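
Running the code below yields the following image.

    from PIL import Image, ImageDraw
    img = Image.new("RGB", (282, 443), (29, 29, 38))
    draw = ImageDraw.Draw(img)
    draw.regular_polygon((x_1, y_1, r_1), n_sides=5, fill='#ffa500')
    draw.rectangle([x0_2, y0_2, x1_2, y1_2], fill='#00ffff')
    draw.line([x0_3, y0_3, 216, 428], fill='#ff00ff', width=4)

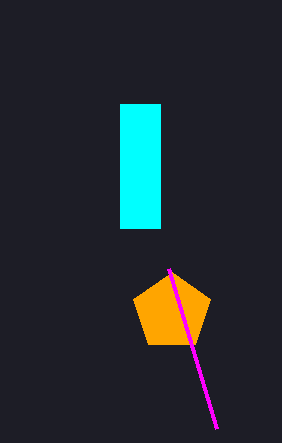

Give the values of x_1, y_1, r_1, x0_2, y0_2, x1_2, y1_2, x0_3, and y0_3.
x_1 = 172, y_1 = 312, r_1 = 40, x0_2 = 120, y0_2 = 104, x1_2 = 160, y1_2 = 228, x0_3 = 168, y0_3 = 268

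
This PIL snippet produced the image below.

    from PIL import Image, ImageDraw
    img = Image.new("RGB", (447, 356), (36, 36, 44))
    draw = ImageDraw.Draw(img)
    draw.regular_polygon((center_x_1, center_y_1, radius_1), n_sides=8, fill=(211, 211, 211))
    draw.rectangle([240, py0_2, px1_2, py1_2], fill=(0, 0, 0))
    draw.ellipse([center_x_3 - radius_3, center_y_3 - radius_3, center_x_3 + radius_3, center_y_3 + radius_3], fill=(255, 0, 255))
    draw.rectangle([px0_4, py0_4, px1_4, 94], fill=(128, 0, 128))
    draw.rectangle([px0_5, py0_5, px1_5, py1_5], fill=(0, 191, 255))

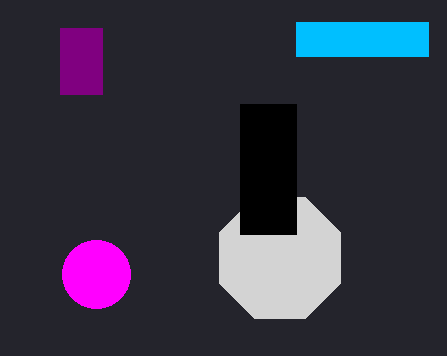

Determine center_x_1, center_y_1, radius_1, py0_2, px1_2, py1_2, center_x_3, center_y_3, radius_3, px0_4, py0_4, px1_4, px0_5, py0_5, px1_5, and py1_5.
center_x_1 = 280, center_y_1 = 258, radius_1 = 66, py0_2 = 104, px1_2 = 296, py1_2 = 234, center_x_3 = 96, center_y_3 = 274, radius_3 = 34, px0_4 = 60, py0_4 = 28, px1_4 = 102, px0_5 = 296, py0_5 = 22, px1_5 = 428, py1_5 = 56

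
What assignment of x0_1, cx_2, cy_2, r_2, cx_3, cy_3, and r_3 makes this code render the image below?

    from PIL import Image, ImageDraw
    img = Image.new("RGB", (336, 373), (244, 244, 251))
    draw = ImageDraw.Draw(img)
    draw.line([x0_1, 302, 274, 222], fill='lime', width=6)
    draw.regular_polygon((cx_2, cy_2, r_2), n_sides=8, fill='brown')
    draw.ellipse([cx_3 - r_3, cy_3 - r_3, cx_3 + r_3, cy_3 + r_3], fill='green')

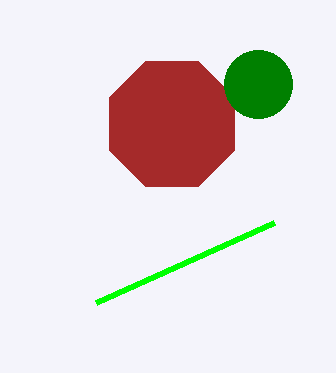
x0_1 = 96, cx_2 = 172, cy_2 = 124, r_2 = 68, cx_3 = 258, cy_3 = 84, r_3 = 34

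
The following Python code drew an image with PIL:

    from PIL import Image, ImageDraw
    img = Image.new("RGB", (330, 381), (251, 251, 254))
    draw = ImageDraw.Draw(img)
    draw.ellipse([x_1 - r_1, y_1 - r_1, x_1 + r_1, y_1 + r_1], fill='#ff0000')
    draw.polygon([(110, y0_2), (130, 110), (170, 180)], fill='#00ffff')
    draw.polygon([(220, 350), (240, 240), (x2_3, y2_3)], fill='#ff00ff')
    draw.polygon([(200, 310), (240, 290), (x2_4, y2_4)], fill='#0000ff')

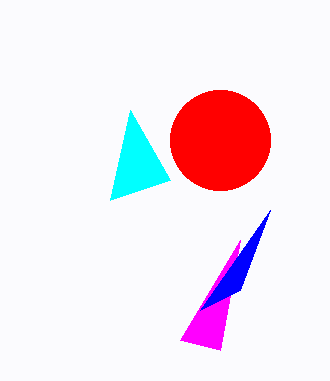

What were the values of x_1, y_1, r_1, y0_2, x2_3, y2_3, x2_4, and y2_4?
x_1 = 220; y_1 = 140; r_1 = 50; y0_2 = 200; x2_3 = 180; y2_3 = 340; x2_4 = 270; y2_4 = 210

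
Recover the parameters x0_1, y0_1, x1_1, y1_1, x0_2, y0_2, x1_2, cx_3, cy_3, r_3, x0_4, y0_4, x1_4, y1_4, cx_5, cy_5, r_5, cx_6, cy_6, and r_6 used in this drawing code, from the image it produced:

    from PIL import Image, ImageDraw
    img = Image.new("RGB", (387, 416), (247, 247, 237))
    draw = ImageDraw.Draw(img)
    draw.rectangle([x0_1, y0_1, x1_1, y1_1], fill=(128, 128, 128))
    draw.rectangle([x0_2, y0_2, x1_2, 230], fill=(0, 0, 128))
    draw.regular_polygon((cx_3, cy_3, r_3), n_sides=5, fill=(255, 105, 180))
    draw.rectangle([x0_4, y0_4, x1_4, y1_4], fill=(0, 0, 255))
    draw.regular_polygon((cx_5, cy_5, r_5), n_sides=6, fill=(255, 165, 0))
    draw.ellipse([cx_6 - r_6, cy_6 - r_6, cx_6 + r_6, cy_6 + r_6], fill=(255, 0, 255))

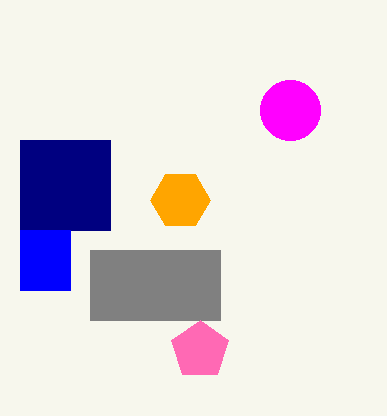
x0_1 = 90
y0_1 = 250
x1_1 = 220
y1_1 = 320
x0_2 = 20
y0_2 = 140
x1_2 = 110
cx_3 = 200
cy_3 = 350
r_3 = 30
x0_4 = 20
y0_4 = 230
x1_4 = 70
y1_4 = 290
cx_5 = 180
cy_5 = 200
r_5 = 30
cx_6 = 290
cy_6 = 110
r_6 = 30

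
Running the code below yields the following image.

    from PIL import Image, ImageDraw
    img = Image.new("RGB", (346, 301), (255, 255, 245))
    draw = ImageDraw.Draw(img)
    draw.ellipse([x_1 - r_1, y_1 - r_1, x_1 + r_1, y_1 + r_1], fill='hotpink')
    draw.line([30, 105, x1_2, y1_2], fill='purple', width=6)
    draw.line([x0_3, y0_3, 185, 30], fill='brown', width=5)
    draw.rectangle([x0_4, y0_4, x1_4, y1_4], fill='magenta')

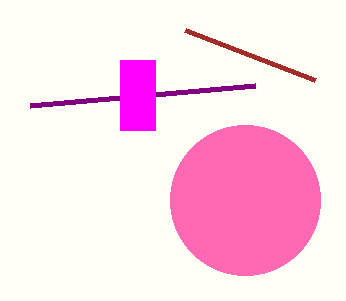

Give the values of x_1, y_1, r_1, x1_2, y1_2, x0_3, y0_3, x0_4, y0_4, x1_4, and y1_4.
x_1 = 245
y_1 = 200
r_1 = 75
x1_2 = 255
y1_2 = 85
x0_3 = 315
y0_3 = 80
x0_4 = 120
y0_4 = 60
x1_4 = 155
y1_4 = 130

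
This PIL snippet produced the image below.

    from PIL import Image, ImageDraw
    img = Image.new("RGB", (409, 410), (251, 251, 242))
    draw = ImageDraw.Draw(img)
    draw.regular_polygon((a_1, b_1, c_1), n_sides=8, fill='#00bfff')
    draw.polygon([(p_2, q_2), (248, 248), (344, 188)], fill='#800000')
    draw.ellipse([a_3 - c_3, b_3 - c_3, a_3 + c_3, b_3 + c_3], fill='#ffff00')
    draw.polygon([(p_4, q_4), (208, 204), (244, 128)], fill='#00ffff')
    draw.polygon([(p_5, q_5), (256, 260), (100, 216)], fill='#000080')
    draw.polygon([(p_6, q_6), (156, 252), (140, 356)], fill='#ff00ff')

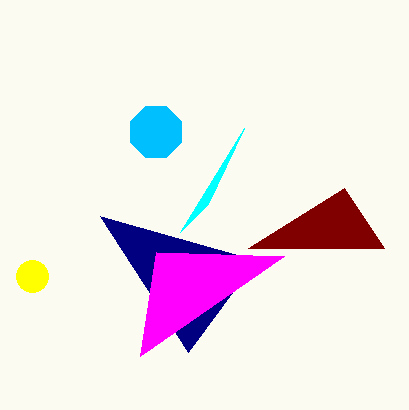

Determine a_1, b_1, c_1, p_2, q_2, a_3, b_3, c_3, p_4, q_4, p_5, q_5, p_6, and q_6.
a_1 = 156; b_1 = 132; c_1 = 28; p_2 = 384; q_2 = 248; a_3 = 32; b_3 = 276; c_3 = 16; p_4 = 180; q_4 = 232; p_5 = 188; q_5 = 352; p_6 = 284; q_6 = 256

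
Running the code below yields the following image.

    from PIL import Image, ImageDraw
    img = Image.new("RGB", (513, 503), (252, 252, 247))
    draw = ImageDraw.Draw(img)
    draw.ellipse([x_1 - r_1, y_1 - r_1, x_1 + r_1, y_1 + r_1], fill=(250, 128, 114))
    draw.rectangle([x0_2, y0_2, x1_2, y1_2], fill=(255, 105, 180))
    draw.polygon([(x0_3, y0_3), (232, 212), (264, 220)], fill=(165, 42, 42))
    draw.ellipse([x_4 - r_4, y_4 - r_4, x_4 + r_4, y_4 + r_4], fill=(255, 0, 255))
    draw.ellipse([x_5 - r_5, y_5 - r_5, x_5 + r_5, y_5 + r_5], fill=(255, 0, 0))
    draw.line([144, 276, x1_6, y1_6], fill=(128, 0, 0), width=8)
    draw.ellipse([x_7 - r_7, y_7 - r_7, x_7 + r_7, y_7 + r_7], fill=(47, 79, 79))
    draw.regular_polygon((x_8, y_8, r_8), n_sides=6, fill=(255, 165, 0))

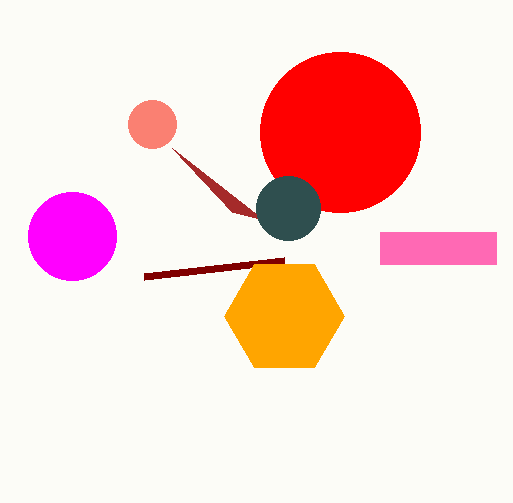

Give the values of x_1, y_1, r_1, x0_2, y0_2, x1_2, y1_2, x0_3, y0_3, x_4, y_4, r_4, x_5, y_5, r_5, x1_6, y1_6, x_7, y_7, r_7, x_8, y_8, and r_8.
x_1 = 152
y_1 = 124
r_1 = 24
x0_2 = 380
y0_2 = 232
x1_2 = 496
y1_2 = 264
x0_3 = 172
y0_3 = 148
x_4 = 72
y_4 = 236
r_4 = 44
x_5 = 340
y_5 = 132
r_5 = 80
x1_6 = 284
y1_6 = 260
x_7 = 288
y_7 = 208
r_7 = 32
x_8 = 284
y_8 = 316
r_8 = 60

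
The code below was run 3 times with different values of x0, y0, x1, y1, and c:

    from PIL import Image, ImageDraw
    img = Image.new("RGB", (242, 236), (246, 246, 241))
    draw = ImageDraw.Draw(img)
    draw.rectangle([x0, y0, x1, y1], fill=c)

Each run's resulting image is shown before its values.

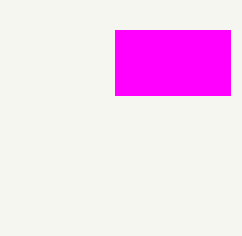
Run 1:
x0 = 115, y0 = 30, x1 = 230, y1 = 95, c = 'magenta'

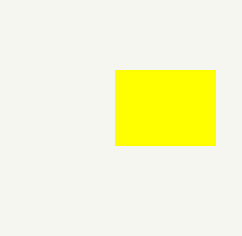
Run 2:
x0 = 115
y0 = 70
x1 = 215
y1 = 145
c = 'yellow'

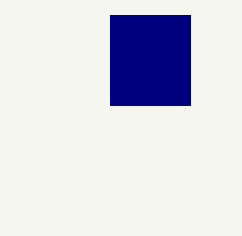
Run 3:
x0 = 110
y0 = 15
x1 = 190
y1 = 105
c = 'navy'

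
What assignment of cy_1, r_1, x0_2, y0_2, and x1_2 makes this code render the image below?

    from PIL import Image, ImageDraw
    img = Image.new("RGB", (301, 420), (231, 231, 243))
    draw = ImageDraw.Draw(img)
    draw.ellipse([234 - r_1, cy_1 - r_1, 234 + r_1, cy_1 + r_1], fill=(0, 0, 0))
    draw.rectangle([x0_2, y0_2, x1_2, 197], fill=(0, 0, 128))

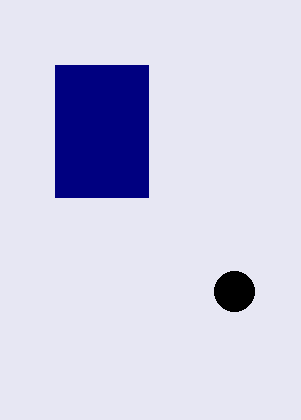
cy_1 = 291; r_1 = 20; x0_2 = 55; y0_2 = 65; x1_2 = 148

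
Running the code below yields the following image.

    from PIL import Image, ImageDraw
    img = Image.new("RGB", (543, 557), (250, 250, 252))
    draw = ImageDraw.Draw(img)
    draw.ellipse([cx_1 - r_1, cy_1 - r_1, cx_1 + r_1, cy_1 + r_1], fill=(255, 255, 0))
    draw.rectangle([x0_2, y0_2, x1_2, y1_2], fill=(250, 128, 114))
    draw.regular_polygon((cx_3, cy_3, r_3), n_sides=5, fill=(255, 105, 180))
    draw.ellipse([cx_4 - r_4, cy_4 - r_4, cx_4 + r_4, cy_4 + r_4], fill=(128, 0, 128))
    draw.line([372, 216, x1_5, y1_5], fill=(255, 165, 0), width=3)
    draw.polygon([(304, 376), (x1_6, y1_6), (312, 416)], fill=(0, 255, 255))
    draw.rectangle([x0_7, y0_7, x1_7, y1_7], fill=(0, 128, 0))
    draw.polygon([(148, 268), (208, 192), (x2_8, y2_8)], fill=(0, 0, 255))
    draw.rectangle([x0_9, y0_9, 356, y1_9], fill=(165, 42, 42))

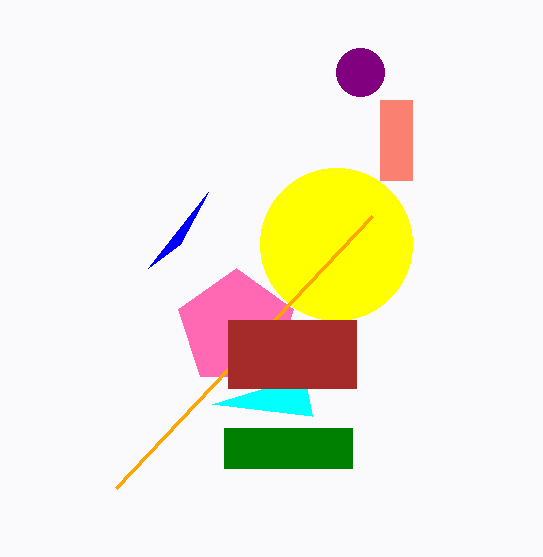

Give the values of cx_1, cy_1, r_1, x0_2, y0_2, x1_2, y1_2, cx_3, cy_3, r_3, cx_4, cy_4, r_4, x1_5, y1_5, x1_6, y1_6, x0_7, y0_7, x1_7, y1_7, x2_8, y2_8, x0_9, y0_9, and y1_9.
cx_1 = 336, cy_1 = 244, r_1 = 76, x0_2 = 380, y0_2 = 100, x1_2 = 412, y1_2 = 180, cx_3 = 236, cy_3 = 328, r_3 = 60, cx_4 = 360, cy_4 = 72, r_4 = 24, x1_5 = 116, y1_5 = 488, x1_6 = 212, y1_6 = 404, x0_7 = 224, y0_7 = 428, x1_7 = 352, y1_7 = 468, x2_8 = 180, y2_8 = 244, x0_9 = 228, y0_9 = 320, y1_9 = 388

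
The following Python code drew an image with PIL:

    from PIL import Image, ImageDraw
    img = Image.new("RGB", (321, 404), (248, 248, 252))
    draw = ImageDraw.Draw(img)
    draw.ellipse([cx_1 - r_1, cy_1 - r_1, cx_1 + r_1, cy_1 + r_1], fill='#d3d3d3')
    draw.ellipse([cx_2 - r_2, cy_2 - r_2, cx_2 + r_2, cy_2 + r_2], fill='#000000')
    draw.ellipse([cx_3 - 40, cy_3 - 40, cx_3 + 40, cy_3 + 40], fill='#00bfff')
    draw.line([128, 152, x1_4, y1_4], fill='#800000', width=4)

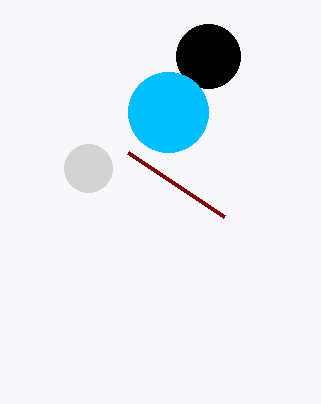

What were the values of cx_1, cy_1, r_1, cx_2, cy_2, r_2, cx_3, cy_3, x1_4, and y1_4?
cx_1 = 88, cy_1 = 168, r_1 = 24, cx_2 = 208, cy_2 = 56, r_2 = 32, cx_3 = 168, cy_3 = 112, x1_4 = 224, y1_4 = 216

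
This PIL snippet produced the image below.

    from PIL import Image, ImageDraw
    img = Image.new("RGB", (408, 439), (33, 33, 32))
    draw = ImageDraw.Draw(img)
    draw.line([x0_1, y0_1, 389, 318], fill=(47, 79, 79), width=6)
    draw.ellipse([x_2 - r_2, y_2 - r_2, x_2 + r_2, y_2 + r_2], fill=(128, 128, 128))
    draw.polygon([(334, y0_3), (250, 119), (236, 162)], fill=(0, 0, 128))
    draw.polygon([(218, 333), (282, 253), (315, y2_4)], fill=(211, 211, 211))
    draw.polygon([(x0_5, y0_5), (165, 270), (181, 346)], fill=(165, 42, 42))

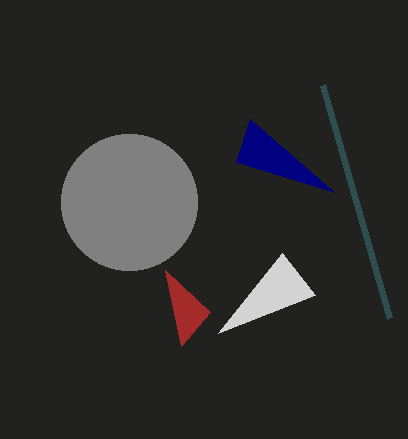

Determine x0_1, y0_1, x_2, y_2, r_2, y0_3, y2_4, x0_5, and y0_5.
x0_1 = 322; y0_1 = 85; x_2 = 129; y_2 = 202; r_2 = 68; y0_3 = 192; y2_4 = 295; x0_5 = 210; y0_5 = 312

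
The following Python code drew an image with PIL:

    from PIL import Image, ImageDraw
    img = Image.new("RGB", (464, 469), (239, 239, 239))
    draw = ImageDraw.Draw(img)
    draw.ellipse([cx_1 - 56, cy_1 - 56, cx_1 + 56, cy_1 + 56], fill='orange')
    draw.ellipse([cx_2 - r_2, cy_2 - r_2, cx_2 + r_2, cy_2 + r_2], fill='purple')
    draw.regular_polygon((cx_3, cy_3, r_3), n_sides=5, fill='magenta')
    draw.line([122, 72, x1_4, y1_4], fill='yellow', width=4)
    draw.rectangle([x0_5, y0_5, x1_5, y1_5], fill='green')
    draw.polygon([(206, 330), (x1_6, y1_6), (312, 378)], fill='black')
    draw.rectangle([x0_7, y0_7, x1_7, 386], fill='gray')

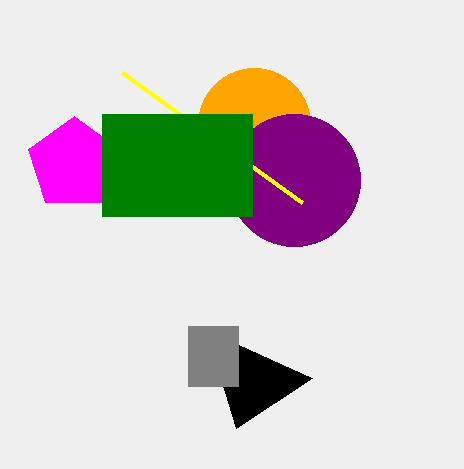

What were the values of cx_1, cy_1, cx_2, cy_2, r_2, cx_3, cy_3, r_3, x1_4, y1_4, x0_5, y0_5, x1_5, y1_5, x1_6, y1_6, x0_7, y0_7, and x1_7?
cx_1 = 254; cy_1 = 124; cx_2 = 294; cy_2 = 180; r_2 = 66; cx_3 = 74; cy_3 = 164; r_3 = 48; x1_4 = 302; y1_4 = 202; x0_5 = 102; y0_5 = 114; x1_5 = 252; y1_5 = 216; x1_6 = 236; y1_6 = 428; x0_7 = 188; y0_7 = 326; x1_7 = 238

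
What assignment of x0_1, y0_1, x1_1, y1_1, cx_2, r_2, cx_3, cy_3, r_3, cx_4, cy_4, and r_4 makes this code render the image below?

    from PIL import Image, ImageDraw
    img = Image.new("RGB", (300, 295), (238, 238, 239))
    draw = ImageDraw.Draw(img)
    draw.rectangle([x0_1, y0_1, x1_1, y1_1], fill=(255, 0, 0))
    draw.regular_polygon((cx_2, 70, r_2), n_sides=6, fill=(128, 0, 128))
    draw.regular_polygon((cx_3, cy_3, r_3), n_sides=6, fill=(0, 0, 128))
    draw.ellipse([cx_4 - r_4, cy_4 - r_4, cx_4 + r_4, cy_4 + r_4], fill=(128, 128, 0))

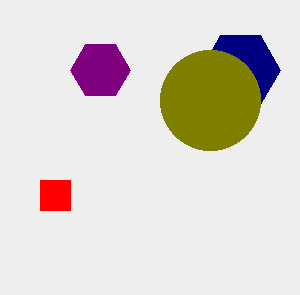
x0_1 = 40; y0_1 = 180; x1_1 = 70; y1_1 = 210; cx_2 = 100; r_2 = 30; cx_3 = 240; cy_3 = 70; r_3 = 40; cx_4 = 210; cy_4 = 100; r_4 = 50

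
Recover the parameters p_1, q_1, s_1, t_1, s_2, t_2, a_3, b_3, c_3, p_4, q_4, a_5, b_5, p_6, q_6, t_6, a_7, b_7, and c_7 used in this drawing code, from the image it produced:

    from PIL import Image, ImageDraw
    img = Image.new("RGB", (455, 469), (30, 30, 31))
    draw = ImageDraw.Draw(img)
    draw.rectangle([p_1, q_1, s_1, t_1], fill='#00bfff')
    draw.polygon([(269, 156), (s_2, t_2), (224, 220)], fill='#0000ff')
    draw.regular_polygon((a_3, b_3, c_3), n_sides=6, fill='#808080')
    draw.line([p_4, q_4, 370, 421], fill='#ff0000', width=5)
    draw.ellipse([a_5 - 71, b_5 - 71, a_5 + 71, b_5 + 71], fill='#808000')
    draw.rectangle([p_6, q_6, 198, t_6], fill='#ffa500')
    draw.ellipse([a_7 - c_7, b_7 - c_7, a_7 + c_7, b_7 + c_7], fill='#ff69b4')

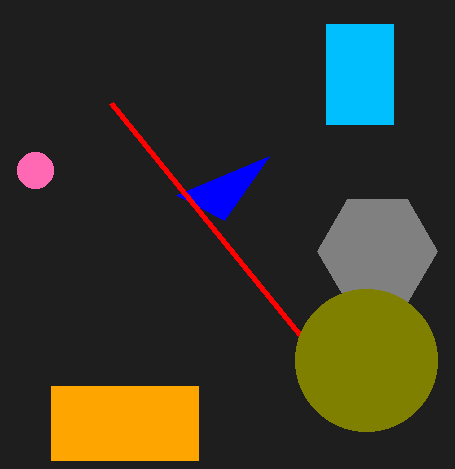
p_1 = 326; q_1 = 24; s_1 = 393; t_1 = 124; s_2 = 176; t_2 = 195; a_3 = 377; b_3 = 251; c_3 = 60; p_4 = 111; q_4 = 103; a_5 = 366; b_5 = 360; p_6 = 51; q_6 = 386; t_6 = 460; a_7 = 35; b_7 = 170; c_7 = 18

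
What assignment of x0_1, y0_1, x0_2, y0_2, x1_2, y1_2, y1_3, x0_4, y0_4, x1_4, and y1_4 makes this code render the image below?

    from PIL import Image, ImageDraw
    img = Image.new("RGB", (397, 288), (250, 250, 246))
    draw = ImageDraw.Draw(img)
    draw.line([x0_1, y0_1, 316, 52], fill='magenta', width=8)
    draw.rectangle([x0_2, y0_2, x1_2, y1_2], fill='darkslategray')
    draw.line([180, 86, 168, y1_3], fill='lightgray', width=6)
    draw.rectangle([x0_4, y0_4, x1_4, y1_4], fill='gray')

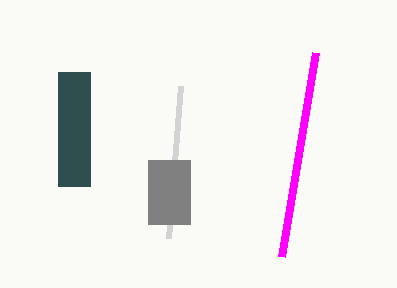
x0_1 = 282; y0_1 = 256; x0_2 = 58; y0_2 = 72; x1_2 = 90; y1_2 = 186; y1_3 = 238; x0_4 = 148; y0_4 = 160; x1_4 = 190; y1_4 = 224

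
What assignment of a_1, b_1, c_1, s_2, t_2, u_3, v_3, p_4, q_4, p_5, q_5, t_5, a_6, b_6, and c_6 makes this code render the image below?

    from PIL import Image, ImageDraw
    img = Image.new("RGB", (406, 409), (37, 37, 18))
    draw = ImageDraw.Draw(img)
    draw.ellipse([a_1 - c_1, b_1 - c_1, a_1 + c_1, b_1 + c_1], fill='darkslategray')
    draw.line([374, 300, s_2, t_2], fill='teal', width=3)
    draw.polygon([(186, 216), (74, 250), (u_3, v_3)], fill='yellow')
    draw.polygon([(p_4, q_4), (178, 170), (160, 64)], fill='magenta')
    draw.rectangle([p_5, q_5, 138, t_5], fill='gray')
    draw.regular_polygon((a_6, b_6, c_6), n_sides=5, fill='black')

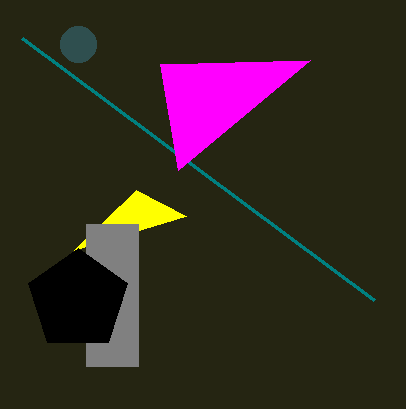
a_1 = 78
b_1 = 44
c_1 = 18
s_2 = 22
t_2 = 38
u_3 = 136
v_3 = 190
p_4 = 310
q_4 = 60
p_5 = 86
q_5 = 224
t_5 = 366
a_6 = 78
b_6 = 300
c_6 = 52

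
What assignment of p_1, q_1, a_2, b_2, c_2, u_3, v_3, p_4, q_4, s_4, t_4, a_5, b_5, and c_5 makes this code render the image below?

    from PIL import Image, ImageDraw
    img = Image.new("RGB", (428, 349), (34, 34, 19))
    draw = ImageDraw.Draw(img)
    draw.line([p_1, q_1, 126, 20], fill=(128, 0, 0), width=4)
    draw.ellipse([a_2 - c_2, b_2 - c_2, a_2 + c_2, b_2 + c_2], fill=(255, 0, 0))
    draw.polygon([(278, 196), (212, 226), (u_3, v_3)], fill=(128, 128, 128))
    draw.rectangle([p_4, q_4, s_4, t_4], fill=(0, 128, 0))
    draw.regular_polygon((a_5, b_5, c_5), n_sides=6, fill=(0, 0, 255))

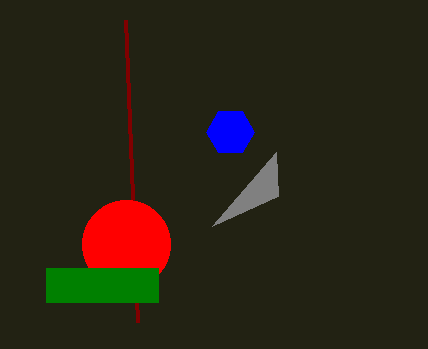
p_1 = 138; q_1 = 322; a_2 = 126; b_2 = 244; c_2 = 44; u_3 = 276; v_3 = 152; p_4 = 46; q_4 = 268; s_4 = 158; t_4 = 302; a_5 = 230; b_5 = 132; c_5 = 24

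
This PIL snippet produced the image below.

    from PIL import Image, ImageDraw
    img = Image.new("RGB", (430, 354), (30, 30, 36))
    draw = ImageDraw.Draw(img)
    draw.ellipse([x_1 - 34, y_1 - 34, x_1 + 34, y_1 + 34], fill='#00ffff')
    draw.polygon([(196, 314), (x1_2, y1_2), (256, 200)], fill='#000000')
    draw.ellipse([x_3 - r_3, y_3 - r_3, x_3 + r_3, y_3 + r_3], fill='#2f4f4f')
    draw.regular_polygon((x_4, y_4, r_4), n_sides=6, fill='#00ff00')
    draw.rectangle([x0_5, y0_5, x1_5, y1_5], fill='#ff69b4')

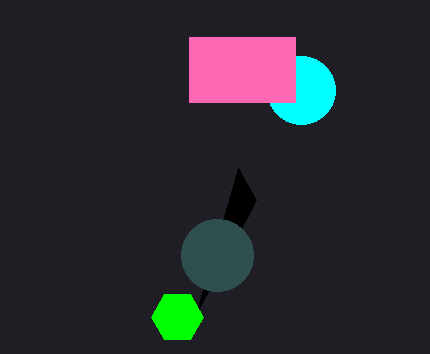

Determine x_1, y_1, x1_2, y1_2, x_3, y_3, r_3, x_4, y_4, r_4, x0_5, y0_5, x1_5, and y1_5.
x_1 = 301
y_1 = 90
x1_2 = 238
y1_2 = 168
x_3 = 217
y_3 = 255
r_3 = 36
x_4 = 177
y_4 = 317
r_4 = 26
x0_5 = 189
y0_5 = 37
x1_5 = 295
y1_5 = 102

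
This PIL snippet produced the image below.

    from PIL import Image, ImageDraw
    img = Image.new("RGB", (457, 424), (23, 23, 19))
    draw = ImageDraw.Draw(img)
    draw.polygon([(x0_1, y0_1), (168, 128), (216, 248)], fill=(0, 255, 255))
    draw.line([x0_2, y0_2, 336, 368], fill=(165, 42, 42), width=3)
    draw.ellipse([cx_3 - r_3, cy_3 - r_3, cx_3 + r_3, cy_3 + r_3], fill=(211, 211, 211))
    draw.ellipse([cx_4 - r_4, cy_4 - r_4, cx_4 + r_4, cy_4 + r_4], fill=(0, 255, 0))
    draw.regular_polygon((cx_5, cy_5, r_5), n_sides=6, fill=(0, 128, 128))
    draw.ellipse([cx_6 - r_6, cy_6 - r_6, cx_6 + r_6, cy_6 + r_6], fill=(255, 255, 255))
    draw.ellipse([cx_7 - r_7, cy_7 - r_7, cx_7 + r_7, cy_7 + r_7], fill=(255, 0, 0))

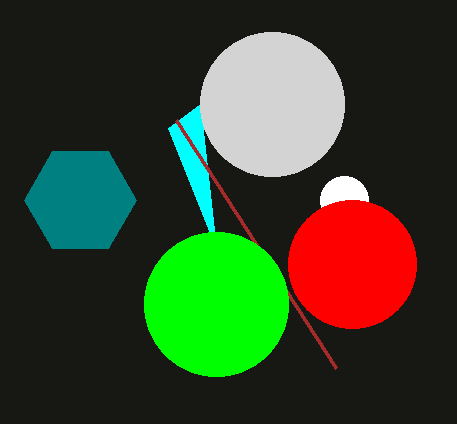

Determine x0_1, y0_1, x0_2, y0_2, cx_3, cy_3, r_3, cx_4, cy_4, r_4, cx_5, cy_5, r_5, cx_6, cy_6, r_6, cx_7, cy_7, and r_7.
x0_1 = 200
y0_1 = 104
x0_2 = 176
y0_2 = 120
cx_3 = 272
cy_3 = 104
r_3 = 72
cx_4 = 216
cy_4 = 304
r_4 = 72
cx_5 = 80
cy_5 = 200
r_5 = 56
cx_6 = 344
cy_6 = 200
r_6 = 24
cx_7 = 352
cy_7 = 264
r_7 = 64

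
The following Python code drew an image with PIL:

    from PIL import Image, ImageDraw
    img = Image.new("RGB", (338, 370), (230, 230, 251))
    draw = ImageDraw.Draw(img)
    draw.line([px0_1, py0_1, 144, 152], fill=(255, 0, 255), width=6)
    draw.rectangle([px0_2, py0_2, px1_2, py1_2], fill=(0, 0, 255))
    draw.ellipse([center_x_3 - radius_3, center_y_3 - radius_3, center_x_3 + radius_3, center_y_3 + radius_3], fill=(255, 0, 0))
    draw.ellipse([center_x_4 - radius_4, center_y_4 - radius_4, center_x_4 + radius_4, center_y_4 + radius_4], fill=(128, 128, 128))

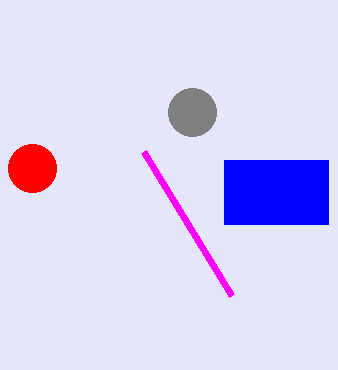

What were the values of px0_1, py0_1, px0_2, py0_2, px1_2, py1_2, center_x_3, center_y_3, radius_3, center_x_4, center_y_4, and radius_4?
px0_1 = 232, py0_1 = 296, px0_2 = 224, py0_2 = 160, px1_2 = 328, py1_2 = 224, center_x_3 = 32, center_y_3 = 168, radius_3 = 24, center_x_4 = 192, center_y_4 = 112, radius_4 = 24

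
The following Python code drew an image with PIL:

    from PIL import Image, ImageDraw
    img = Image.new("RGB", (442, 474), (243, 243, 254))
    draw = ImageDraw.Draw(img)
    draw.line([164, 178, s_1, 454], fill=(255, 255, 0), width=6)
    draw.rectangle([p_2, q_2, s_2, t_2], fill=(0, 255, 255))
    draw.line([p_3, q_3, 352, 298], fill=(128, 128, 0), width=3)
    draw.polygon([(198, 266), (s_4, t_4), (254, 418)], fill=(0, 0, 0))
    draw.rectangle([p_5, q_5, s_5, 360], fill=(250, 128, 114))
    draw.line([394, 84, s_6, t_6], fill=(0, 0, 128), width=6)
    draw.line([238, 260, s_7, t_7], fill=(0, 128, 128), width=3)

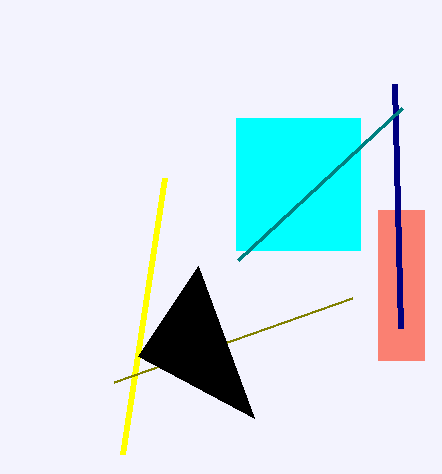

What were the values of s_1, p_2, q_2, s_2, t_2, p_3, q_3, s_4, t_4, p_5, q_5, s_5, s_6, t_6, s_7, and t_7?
s_1 = 122, p_2 = 236, q_2 = 118, s_2 = 360, t_2 = 250, p_3 = 114, q_3 = 382, s_4 = 138, t_4 = 356, p_5 = 378, q_5 = 210, s_5 = 424, s_6 = 400, t_6 = 328, s_7 = 402, t_7 = 108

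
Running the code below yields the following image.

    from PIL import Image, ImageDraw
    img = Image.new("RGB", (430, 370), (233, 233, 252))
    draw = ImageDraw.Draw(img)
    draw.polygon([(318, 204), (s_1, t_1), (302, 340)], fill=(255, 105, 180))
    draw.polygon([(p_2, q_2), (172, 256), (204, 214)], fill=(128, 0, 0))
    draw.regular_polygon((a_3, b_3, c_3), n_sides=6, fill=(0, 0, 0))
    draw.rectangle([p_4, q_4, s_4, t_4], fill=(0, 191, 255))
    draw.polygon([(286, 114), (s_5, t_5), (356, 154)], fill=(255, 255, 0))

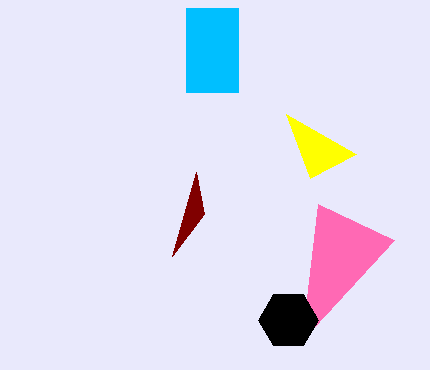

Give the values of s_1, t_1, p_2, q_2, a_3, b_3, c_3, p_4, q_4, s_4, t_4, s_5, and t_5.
s_1 = 394
t_1 = 240
p_2 = 196
q_2 = 172
a_3 = 288
b_3 = 320
c_3 = 30
p_4 = 186
q_4 = 8
s_4 = 238
t_4 = 92
s_5 = 310
t_5 = 178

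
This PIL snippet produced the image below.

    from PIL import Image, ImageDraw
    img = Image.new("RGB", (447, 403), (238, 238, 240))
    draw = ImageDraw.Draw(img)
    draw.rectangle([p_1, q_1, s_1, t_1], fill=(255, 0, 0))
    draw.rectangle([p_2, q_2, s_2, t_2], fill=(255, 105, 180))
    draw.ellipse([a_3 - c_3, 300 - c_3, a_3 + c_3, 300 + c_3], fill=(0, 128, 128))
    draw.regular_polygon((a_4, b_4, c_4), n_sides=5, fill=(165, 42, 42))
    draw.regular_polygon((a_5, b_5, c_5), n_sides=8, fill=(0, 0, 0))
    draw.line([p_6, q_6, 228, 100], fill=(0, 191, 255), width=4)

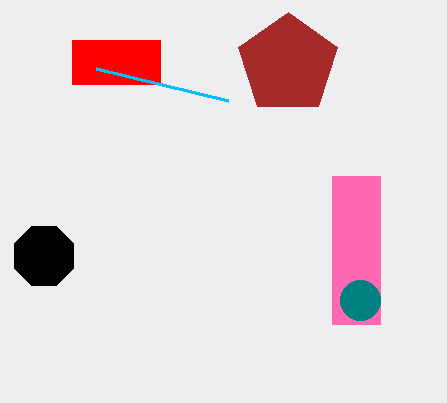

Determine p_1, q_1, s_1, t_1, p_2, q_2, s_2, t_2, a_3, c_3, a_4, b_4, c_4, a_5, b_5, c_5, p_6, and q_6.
p_1 = 72, q_1 = 40, s_1 = 160, t_1 = 84, p_2 = 332, q_2 = 176, s_2 = 380, t_2 = 324, a_3 = 360, c_3 = 20, a_4 = 288, b_4 = 64, c_4 = 52, a_5 = 44, b_5 = 256, c_5 = 32, p_6 = 96, q_6 = 68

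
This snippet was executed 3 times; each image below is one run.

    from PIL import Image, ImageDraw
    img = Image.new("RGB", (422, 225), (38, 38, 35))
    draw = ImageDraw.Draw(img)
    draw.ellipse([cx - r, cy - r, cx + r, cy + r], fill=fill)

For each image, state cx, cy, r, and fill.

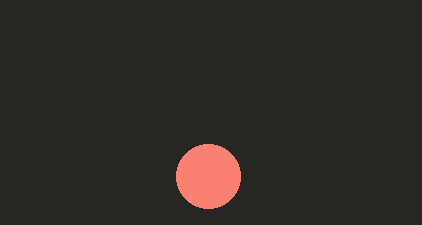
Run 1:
cx = 208; cy = 176; r = 32; fill = 'salmon'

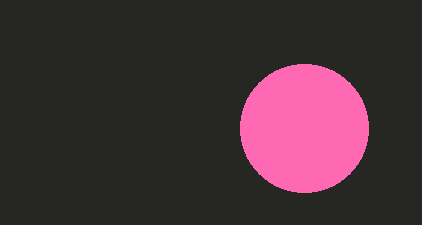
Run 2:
cx = 304, cy = 128, r = 64, fill = 'hotpink'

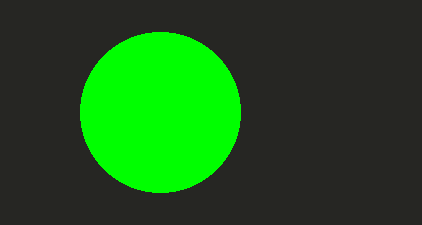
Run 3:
cx = 160, cy = 112, r = 80, fill = 'lime'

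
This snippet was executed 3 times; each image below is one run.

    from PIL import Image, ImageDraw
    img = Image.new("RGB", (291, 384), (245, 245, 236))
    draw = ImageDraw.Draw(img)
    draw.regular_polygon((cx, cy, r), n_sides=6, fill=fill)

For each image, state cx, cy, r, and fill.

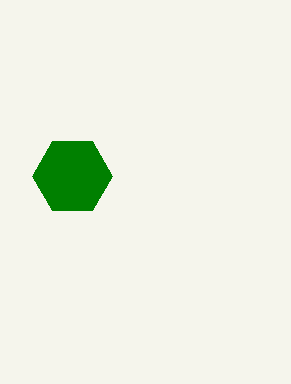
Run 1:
cx = 72; cy = 176; r = 40; fill = 'green'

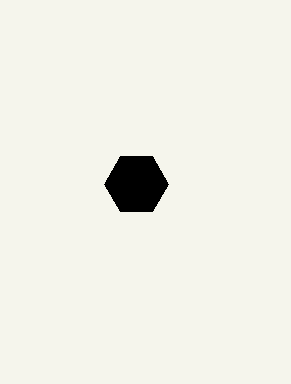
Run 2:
cx = 136; cy = 184; r = 32; fill = 'black'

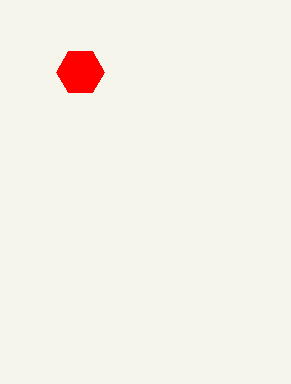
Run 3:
cx = 80
cy = 72
r = 24
fill = 'red'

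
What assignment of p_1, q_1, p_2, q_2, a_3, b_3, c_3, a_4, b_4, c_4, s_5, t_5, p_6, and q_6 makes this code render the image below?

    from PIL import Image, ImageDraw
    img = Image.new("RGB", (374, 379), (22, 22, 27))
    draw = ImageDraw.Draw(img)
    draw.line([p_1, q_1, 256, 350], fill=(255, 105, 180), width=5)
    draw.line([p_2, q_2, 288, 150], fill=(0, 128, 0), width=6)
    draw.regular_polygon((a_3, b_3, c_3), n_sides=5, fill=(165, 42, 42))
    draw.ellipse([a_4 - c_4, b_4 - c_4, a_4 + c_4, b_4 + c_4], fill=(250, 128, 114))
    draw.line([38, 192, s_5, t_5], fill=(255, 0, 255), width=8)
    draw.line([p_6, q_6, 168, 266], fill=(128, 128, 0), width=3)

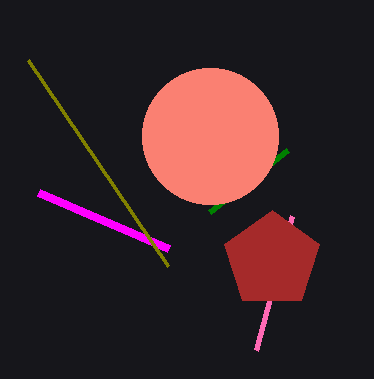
p_1 = 292, q_1 = 216, p_2 = 210, q_2 = 212, a_3 = 272, b_3 = 260, c_3 = 50, a_4 = 210, b_4 = 136, c_4 = 68, s_5 = 168, t_5 = 248, p_6 = 28, q_6 = 60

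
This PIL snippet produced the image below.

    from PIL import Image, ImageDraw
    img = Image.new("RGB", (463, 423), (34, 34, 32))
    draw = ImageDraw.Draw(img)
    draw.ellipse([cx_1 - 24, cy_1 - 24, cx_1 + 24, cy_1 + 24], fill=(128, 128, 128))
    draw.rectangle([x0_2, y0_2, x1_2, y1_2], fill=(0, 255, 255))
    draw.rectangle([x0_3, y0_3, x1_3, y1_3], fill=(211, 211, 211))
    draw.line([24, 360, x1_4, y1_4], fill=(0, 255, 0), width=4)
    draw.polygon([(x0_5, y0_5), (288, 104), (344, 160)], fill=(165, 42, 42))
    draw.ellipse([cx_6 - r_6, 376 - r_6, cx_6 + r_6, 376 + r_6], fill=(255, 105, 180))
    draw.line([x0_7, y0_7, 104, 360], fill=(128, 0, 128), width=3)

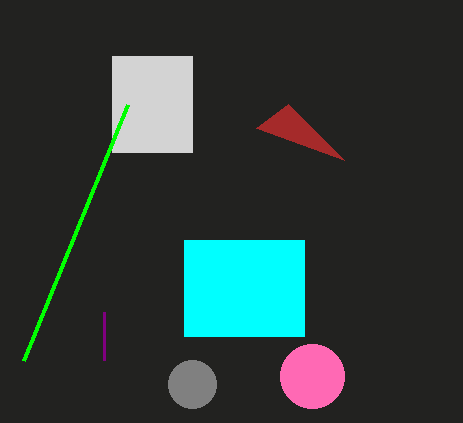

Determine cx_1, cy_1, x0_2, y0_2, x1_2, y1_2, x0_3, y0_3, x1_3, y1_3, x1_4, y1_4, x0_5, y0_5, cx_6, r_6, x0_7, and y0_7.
cx_1 = 192
cy_1 = 384
x0_2 = 184
y0_2 = 240
x1_2 = 304
y1_2 = 336
x0_3 = 112
y0_3 = 56
x1_3 = 192
y1_3 = 152
x1_4 = 128
y1_4 = 104
x0_5 = 256
y0_5 = 128
cx_6 = 312
r_6 = 32
x0_7 = 104
y0_7 = 312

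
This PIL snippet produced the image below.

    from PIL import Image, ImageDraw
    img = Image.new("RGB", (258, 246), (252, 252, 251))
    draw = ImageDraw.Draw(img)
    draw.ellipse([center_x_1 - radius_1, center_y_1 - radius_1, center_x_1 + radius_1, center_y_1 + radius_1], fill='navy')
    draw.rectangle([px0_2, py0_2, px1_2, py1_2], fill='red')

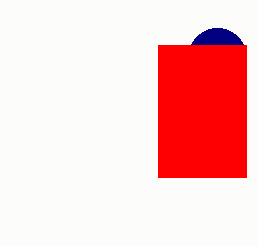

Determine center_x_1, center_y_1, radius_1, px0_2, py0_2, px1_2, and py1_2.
center_x_1 = 217, center_y_1 = 57, radius_1 = 29, px0_2 = 158, py0_2 = 45, px1_2 = 246, py1_2 = 177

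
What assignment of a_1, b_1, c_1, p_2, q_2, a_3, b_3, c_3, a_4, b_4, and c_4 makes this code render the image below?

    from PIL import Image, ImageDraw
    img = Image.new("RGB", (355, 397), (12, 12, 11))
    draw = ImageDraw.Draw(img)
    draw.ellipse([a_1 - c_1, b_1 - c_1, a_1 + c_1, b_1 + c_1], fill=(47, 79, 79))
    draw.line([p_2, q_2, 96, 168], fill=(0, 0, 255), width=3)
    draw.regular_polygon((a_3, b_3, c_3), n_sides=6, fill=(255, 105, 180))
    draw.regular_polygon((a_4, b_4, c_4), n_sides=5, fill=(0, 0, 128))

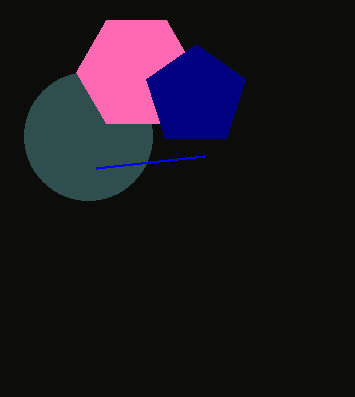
a_1 = 88; b_1 = 136; c_1 = 64; p_2 = 204; q_2 = 156; a_3 = 136; b_3 = 72; c_3 = 60; a_4 = 196; b_4 = 96; c_4 = 52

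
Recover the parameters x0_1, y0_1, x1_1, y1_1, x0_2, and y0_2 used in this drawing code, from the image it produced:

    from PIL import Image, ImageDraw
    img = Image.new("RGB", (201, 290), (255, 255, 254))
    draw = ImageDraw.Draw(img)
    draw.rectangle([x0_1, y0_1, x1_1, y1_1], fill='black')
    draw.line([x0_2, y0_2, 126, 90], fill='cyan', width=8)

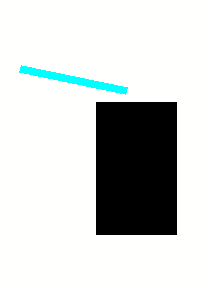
x0_1 = 96, y0_1 = 102, x1_1 = 176, y1_1 = 234, x0_2 = 20, y0_2 = 68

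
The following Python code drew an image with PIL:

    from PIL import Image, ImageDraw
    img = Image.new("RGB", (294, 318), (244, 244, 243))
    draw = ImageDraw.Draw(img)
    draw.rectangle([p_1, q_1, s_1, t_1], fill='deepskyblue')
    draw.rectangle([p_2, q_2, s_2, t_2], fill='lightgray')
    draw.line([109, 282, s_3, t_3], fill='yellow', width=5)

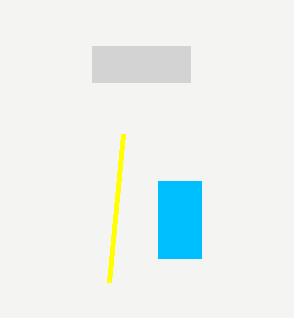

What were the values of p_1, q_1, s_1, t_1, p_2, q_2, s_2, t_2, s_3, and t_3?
p_1 = 158; q_1 = 181; s_1 = 201; t_1 = 258; p_2 = 92; q_2 = 46; s_2 = 190; t_2 = 82; s_3 = 123; t_3 = 134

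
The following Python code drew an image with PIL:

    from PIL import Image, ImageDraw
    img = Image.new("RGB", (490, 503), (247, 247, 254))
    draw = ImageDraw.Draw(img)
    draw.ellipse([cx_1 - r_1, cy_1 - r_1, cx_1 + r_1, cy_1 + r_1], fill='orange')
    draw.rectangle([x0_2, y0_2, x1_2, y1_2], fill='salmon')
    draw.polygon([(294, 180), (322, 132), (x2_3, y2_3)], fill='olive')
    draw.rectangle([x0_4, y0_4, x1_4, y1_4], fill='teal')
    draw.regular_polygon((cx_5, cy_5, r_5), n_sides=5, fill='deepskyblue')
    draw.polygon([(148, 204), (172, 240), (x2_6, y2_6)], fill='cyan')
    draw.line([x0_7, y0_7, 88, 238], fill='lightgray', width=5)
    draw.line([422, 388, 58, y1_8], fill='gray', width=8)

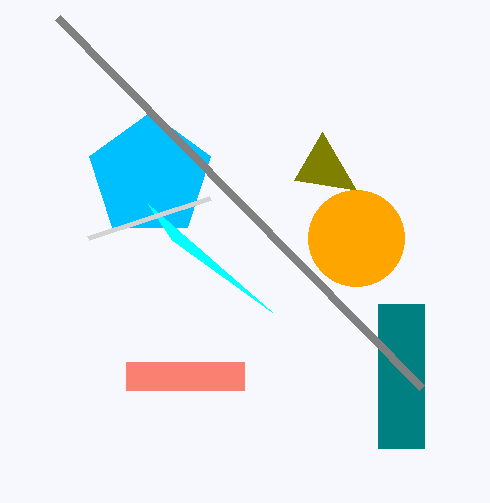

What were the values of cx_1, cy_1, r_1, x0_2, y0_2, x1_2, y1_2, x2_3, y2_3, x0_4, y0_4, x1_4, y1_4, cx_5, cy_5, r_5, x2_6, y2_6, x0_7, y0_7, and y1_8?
cx_1 = 356; cy_1 = 238; r_1 = 48; x0_2 = 126; y0_2 = 362; x1_2 = 244; y1_2 = 390; x2_3 = 356; y2_3 = 190; x0_4 = 378; y0_4 = 304; x1_4 = 424; y1_4 = 448; cx_5 = 150; cy_5 = 176; r_5 = 64; x2_6 = 272; y2_6 = 312; x0_7 = 210; y0_7 = 198; y1_8 = 18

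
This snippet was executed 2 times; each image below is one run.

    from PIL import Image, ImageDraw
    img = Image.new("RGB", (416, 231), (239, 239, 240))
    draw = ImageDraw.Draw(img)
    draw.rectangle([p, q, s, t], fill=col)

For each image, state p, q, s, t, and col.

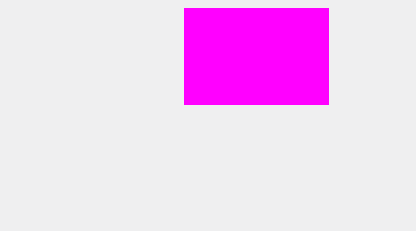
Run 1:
p = 184, q = 8, s = 328, t = 104, col = 'magenta'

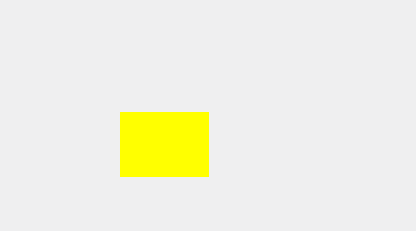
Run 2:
p = 120
q = 112
s = 208
t = 176
col = 'yellow'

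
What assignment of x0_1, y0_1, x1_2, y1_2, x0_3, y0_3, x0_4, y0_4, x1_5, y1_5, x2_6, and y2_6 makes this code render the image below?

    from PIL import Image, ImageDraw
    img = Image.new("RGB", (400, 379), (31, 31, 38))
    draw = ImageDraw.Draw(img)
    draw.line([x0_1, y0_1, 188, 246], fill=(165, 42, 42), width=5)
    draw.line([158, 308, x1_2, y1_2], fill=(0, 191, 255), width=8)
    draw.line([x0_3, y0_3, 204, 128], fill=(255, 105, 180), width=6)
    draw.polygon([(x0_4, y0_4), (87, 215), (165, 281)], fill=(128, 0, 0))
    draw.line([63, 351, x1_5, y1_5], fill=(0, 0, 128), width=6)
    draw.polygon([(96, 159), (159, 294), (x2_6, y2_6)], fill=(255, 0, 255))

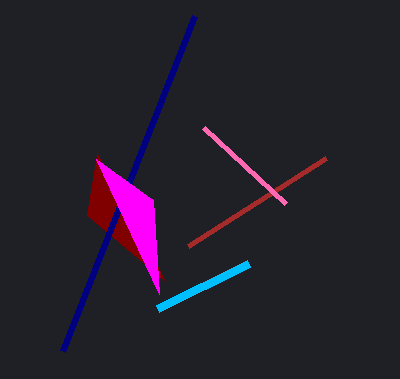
x0_1 = 326, y0_1 = 158, x1_2 = 249, y1_2 = 263, x0_3 = 286, y0_3 = 204, x0_4 = 97, y0_4 = 154, x1_5 = 195, y1_5 = 16, x2_6 = 153, y2_6 = 200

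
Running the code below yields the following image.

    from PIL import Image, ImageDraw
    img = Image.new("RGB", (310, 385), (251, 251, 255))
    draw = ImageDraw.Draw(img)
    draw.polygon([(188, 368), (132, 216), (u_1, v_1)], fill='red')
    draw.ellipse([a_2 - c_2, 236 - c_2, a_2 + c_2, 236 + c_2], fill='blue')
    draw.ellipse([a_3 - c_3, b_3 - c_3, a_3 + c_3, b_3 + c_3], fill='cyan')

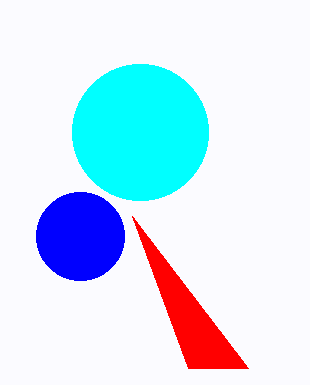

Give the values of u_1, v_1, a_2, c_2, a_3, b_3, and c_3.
u_1 = 248; v_1 = 368; a_2 = 80; c_2 = 44; a_3 = 140; b_3 = 132; c_3 = 68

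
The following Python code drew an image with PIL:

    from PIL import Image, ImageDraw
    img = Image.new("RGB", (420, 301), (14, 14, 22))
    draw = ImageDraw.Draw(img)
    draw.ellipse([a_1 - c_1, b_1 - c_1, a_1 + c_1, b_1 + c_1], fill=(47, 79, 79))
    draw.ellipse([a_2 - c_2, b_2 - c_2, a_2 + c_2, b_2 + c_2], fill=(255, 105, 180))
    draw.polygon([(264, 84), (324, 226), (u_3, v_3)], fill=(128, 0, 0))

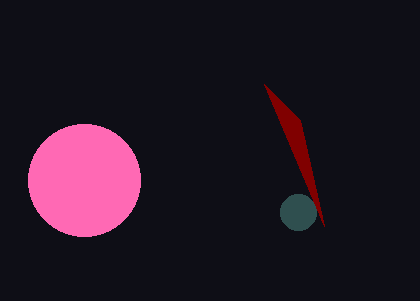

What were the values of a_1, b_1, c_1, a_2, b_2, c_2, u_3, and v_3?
a_1 = 298; b_1 = 212; c_1 = 18; a_2 = 84; b_2 = 180; c_2 = 56; u_3 = 300; v_3 = 120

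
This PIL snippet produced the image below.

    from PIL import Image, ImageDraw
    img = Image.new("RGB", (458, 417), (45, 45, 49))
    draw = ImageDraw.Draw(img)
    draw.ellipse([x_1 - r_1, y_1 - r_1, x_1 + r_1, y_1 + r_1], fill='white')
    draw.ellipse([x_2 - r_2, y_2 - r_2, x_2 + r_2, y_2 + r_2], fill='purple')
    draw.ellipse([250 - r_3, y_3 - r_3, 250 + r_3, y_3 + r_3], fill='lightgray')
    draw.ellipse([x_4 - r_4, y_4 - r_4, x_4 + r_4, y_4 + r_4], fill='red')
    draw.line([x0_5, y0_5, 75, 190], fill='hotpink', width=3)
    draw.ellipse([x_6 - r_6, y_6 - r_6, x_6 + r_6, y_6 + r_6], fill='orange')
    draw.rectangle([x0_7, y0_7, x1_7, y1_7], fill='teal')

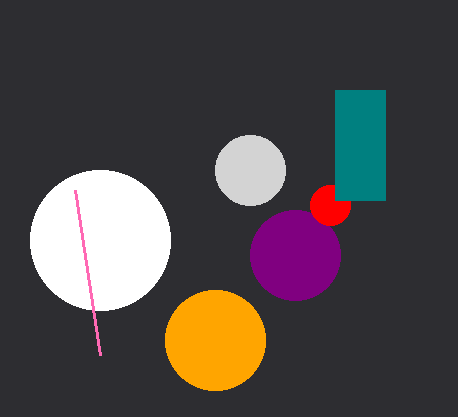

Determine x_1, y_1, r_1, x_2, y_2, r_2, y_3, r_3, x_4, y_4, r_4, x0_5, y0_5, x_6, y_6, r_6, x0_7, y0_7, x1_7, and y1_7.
x_1 = 100, y_1 = 240, r_1 = 70, x_2 = 295, y_2 = 255, r_2 = 45, y_3 = 170, r_3 = 35, x_4 = 330, y_4 = 205, r_4 = 20, x0_5 = 100, y0_5 = 355, x_6 = 215, y_6 = 340, r_6 = 50, x0_7 = 335, y0_7 = 90, x1_7 = 385, y1_7 = 200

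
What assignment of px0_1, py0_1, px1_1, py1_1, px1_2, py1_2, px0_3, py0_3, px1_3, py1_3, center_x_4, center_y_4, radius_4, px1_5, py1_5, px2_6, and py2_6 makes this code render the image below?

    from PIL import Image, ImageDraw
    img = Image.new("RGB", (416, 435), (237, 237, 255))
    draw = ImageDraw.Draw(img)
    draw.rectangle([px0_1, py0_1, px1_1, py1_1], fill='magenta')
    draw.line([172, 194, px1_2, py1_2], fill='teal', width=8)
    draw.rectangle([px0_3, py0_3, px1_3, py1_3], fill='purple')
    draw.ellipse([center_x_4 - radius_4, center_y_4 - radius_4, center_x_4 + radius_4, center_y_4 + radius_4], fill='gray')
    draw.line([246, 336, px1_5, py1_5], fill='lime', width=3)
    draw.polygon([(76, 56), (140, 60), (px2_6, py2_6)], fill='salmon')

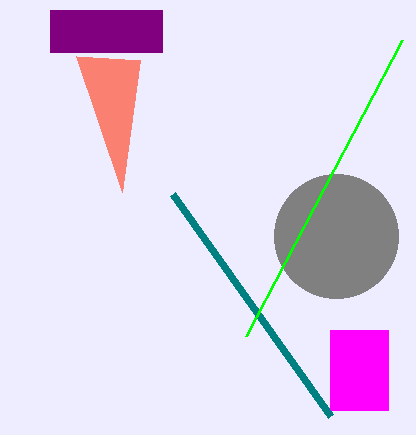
px0_1 = 330
py0_1 = 330
px1_1 = 388
py1_1 = 410
px1_2 = 330
py1_2 = 416
px0_3 = 50
py0_3 = 10
px1_3 = 162
py1_3 = 52
center_x_4 = 336
center_y_4 = 236
radius_4 = 62
px1_5 = 402
py1_5 = 40
px2_6 = 122
py2_6 = 192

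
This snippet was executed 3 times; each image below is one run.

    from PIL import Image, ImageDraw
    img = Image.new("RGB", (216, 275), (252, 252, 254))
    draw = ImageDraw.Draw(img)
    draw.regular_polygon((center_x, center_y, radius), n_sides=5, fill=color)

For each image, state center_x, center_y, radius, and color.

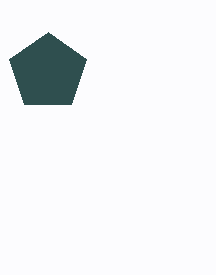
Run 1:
center_x = 48; center_y = 72; radius = 40; color = 'darkslategray'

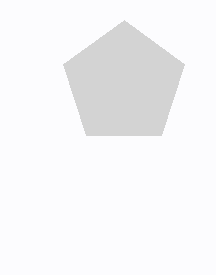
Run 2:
center_x = 124; center_y = 84; radius = 64; color = 'lightgray'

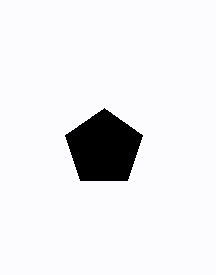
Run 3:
center_x = 104
center_y = 148
radius = 40
color = 'black'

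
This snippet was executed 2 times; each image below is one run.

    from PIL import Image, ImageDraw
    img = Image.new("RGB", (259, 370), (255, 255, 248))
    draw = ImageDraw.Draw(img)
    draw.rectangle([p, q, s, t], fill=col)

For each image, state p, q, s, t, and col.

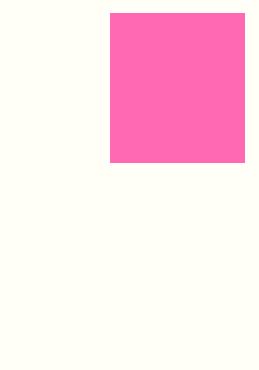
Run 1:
p = 110; q = 13; s = 244; t = 162; col = 'hotpink'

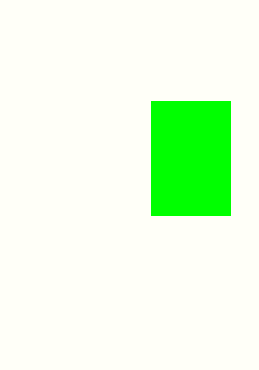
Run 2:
p = 151; q = 101; s = 230; t = 215; col = 'lime'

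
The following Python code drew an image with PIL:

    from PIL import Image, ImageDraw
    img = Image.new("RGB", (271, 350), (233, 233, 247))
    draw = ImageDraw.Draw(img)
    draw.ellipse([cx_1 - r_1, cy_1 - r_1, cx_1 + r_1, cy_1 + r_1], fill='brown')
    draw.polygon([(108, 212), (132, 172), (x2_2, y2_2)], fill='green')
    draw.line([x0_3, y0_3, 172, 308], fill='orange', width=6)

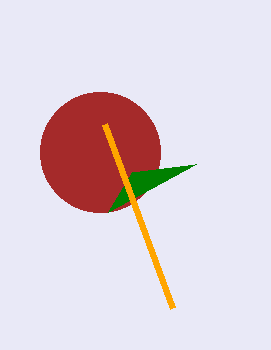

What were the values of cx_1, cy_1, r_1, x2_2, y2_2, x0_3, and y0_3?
cx_1 = 100
cy_1 = 152
r_1 = 60
x2_2 = 196
y2_2 = 164
x0_3 = 104
y0_3 = 124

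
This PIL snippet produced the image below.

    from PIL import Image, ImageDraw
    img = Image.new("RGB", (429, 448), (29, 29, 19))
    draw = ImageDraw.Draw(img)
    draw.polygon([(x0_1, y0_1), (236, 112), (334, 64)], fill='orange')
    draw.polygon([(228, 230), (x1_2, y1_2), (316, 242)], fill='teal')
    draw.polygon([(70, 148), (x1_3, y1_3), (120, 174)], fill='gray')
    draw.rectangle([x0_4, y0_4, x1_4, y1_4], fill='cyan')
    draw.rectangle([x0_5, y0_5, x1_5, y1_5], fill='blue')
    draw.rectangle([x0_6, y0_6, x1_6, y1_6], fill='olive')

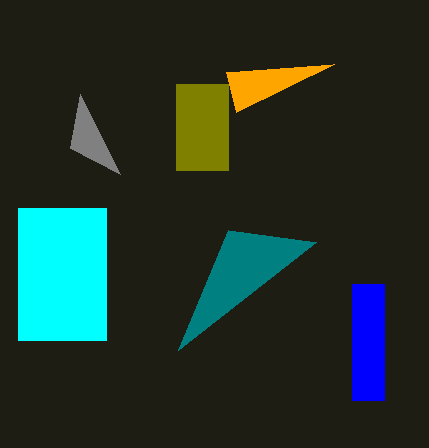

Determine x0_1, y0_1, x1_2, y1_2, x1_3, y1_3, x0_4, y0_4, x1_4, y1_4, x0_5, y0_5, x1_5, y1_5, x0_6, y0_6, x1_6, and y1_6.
x0_1 = 226, y0_1 = 72, x1_2 = 178, y1_2 = 350, x1_3 = 80, y1_3 = 94, x0_4 = 18, y0_4 = 208, x1_4 = 106, y1_4 = 340, x0_5 = 352, y0_5 = 284, x1_5 = 384, y1_5 = 400, x0_6 = 176, y0_6 = 84, x1_6 = 228, y1_6 = 170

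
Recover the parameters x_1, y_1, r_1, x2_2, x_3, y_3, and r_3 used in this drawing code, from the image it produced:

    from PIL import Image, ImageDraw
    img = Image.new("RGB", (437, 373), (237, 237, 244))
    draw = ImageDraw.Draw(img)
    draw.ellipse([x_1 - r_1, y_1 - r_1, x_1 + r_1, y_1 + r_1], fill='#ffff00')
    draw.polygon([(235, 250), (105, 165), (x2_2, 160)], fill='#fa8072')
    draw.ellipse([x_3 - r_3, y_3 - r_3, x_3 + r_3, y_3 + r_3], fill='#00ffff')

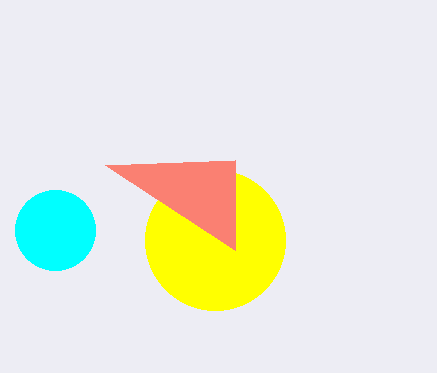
x_1 = 215
y_1 = 240
r_1 = 70
x2_2 = 235
x_3 = 55
y_3 = 230
r_3 = 40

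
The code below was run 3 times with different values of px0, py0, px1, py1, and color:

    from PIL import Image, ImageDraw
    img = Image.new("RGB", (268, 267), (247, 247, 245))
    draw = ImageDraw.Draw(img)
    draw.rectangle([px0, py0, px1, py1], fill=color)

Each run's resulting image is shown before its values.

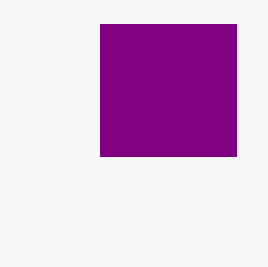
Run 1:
px0 = 100; py0 = 24; px1 = 236; py1 = 156; color = 'purple'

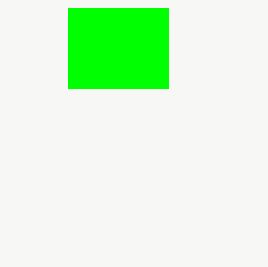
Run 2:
px0 = 68; py0 = 8; px1 = 168; py1 = 88; color = 'lime'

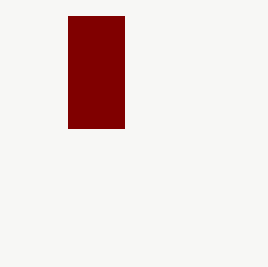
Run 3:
px0 = 68, py0 = 16, px1 = 124, py1 = 128, color = 'maroon'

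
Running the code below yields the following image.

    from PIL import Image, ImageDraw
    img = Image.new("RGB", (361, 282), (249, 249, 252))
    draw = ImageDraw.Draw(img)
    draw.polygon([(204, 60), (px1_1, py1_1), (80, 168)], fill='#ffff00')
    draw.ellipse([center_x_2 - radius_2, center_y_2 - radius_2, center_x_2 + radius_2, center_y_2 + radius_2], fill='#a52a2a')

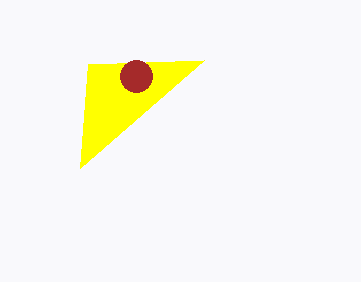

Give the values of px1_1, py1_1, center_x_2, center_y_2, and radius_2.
px1_1 = 88, py1_1 = 64, center_x_2 = 136, center_y_2 = 76, radius_2 = 16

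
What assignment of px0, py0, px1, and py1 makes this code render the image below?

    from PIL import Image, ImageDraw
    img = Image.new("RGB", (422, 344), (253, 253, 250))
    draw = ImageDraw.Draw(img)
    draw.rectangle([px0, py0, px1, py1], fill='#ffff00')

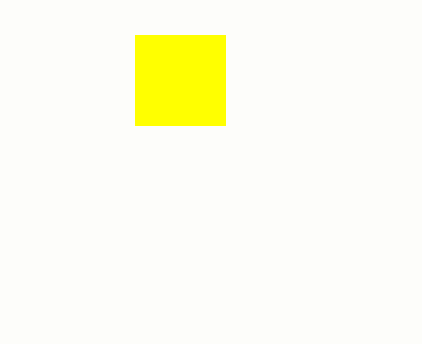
px0 = 135, py0 = 35, px1 = 225, py1 = 125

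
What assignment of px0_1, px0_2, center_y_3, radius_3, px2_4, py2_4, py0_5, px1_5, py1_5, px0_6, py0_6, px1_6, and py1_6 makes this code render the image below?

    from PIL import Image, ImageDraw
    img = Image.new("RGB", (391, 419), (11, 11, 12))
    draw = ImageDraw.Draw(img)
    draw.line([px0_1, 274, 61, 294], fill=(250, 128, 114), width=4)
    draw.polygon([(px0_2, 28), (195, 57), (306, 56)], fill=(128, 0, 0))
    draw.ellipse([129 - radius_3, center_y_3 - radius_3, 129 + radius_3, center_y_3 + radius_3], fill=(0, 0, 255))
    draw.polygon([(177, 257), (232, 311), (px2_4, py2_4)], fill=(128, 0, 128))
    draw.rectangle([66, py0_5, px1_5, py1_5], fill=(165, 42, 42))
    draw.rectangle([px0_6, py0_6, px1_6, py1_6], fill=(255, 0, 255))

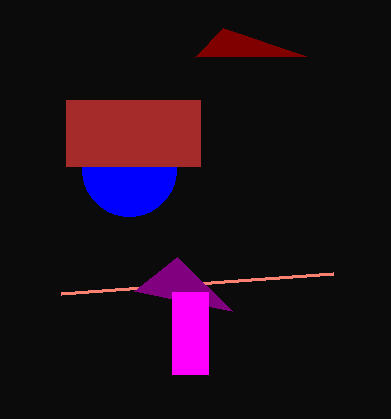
px0_1 = 333; px0_2 = 223; center_y_3 = 169; radius_3 = 47; px2_4 = 134; py2_4 = 291; py0_5 = 100; px1_5 = 200; py1_5 = 166; px0_6 = 172; py0_6 = 292; px1_6 = 208; py1_6 = 374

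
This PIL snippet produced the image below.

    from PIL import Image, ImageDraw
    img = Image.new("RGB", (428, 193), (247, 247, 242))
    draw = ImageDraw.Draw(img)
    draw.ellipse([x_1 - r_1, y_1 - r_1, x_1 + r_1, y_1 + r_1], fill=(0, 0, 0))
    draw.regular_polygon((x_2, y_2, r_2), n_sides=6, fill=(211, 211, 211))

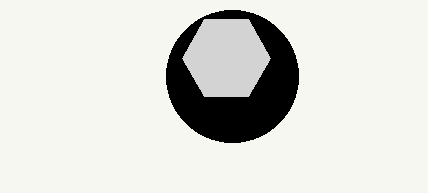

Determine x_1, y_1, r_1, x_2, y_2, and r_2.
x_1 = 232, y_1 = 76, r_1 = 66, x_2 = 226, y_2 = 58, r_2 = 44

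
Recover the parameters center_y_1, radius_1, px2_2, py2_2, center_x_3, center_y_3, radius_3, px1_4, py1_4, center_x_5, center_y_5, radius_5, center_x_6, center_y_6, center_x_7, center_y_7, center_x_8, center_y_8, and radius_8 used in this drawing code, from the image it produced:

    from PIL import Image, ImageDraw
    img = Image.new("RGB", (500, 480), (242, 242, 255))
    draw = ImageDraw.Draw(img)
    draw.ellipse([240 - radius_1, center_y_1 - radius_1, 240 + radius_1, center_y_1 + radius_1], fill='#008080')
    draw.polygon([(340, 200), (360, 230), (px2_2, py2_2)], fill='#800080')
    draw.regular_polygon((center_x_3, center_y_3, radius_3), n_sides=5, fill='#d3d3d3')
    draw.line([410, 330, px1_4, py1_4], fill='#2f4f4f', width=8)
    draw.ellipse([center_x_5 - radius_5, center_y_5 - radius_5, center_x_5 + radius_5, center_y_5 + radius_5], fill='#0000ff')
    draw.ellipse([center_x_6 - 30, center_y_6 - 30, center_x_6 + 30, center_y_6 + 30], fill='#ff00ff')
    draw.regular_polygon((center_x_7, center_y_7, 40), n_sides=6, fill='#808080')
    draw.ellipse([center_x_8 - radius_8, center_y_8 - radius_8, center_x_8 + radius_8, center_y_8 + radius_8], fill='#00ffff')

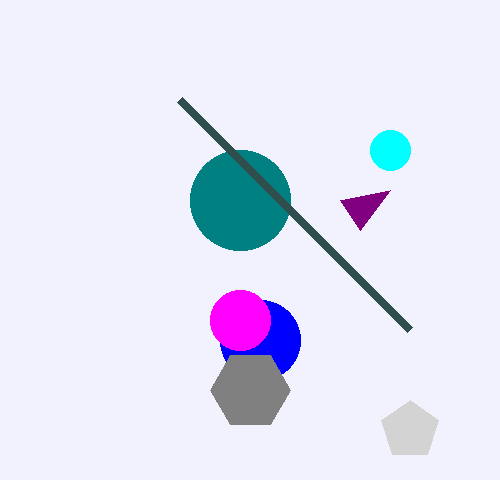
center_y_1 = 200
radius_1 = 50
px2_2 = 390
py2_2 = 190
center_x_3 = 410
center_y_3 = 430
radius_3 = 30
px1_4 = 180
py1_4 = 100
center_x_5 = 260
center_y_5 = 340
radius_5 = 40
center_x_6 = 240
center_y_6 = 320
center_x_7 = 250
center_y_7 = 390
center_x_8 = 390
center_y_8 = 150
radius_8 = 20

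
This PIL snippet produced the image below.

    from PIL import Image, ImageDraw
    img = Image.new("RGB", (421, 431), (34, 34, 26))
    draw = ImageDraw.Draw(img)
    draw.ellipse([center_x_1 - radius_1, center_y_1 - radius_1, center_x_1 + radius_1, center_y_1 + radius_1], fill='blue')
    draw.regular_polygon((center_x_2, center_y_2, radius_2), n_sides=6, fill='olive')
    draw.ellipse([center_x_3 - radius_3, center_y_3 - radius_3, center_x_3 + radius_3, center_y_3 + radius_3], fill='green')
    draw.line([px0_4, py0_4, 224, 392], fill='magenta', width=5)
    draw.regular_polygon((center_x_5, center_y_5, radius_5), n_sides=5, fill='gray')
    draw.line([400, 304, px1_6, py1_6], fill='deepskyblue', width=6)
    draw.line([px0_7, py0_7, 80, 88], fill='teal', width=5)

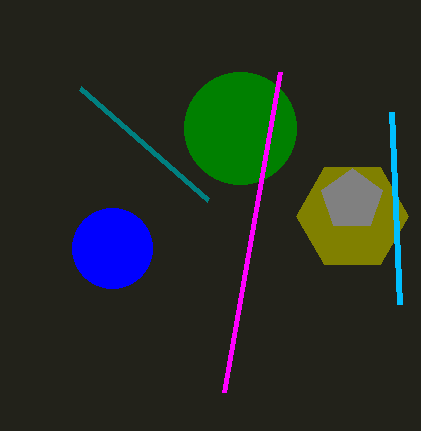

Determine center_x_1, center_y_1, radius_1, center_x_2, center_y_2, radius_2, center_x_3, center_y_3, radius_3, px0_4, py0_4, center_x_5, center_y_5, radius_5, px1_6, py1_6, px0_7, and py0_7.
center_x_1 = 112, center_y_1 = 248, radius_1 = 40, center_x_2 = 352, center_y_2 = 216, radius_2 = 56, center_x_3 = 240, center_y_3 = 128, radius_3 = 56, px0_4 = 280, py0_4 = 72, center_x_5 = 352, center_y_5 = 200, radius_5 = 32, px1_6 = 392, py1_6 = 112, px0_7 = 208, py0_7 = 200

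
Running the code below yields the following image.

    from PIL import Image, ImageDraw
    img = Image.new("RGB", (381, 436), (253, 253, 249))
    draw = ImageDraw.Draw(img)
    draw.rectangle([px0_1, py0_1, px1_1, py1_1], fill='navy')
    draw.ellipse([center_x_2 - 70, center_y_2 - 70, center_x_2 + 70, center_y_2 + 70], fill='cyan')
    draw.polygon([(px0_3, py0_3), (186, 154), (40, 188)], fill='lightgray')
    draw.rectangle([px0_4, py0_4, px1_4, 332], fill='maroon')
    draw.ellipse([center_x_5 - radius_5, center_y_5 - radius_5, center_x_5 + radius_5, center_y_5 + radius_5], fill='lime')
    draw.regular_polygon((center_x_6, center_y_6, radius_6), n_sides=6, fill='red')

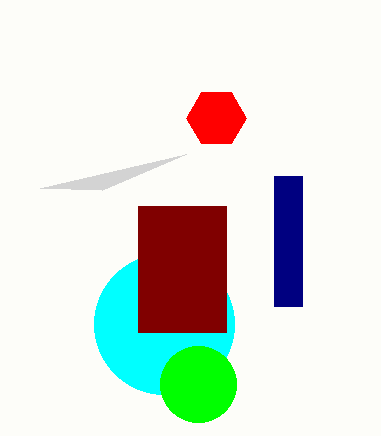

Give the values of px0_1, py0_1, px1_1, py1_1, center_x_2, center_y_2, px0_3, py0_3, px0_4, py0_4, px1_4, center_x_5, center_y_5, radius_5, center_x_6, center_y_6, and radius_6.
px0_1 = 274; py0_1 = 176; px1_1 = 302; py1_1 = 306; center_x_2 = 164; center_y_2 = 324; px0_3 = 102; py0_3 = 190; px0_4 = 138; py0_4 = 206; px1_4 = 226; center_x_5 = 198; center_y_5 = 384; radius_5 = 38; center_x_6 = 216; center_y_6 = 118; radius_6 = 30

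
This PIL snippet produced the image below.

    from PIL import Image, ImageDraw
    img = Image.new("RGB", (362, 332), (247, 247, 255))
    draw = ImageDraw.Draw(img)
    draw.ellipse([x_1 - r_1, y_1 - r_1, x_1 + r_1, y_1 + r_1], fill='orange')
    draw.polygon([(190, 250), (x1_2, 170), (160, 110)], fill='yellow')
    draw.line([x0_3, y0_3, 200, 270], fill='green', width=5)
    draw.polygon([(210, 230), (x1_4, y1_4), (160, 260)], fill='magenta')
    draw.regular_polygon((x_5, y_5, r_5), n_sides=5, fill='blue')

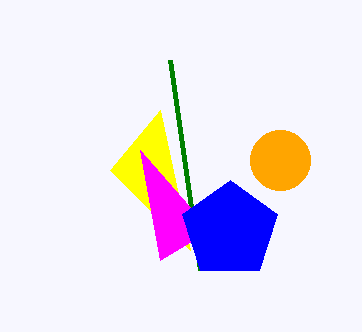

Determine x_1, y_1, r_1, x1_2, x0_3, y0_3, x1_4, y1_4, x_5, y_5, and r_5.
x_1 = 280
y_1 = 160
r_1 = 30
x1_2 = 110
x0_3 = 170
y0_3 = 60
x1_4 = 140
y1_4 = 150
x_5 = 230
y_5 = 230
r_5 = 50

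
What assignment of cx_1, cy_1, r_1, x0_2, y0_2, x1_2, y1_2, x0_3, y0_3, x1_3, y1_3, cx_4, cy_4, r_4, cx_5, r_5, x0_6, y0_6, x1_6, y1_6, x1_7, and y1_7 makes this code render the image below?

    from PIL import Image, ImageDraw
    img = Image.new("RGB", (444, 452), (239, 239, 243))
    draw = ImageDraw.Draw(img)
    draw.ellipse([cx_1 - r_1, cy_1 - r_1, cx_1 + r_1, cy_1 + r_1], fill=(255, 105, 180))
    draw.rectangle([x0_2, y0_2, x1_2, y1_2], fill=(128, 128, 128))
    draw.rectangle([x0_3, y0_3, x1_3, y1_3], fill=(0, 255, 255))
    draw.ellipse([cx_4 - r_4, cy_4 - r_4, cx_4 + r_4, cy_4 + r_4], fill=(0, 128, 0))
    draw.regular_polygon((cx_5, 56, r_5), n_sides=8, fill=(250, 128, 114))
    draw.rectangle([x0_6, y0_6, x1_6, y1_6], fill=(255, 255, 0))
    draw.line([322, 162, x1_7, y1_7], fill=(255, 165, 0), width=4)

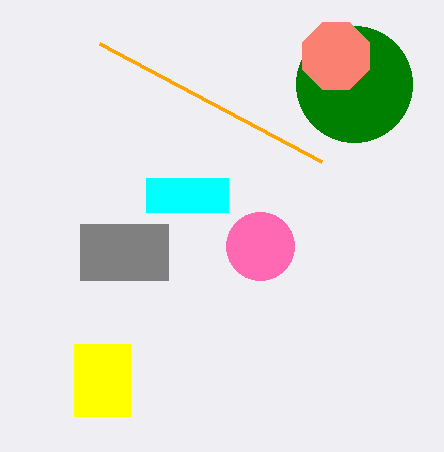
cx_1 = 260; cy_1 = 246; r_1 = 34; x0_2 = 80; y0_2 = 224; x1_2 = 168; y1_2 = 280; x0_3 = 146; y0_3 = 178; x1_3 = 228; y1_3 = 212; cx_4 = 354; cy_4 = 84; r_4 = 58; cx_5 = 336; r_5 = 36; x0_6 = 74; y0_6 = 344; x1_6 = 130; y1_6 = 416; x1_7 = 100; y1_7 = 44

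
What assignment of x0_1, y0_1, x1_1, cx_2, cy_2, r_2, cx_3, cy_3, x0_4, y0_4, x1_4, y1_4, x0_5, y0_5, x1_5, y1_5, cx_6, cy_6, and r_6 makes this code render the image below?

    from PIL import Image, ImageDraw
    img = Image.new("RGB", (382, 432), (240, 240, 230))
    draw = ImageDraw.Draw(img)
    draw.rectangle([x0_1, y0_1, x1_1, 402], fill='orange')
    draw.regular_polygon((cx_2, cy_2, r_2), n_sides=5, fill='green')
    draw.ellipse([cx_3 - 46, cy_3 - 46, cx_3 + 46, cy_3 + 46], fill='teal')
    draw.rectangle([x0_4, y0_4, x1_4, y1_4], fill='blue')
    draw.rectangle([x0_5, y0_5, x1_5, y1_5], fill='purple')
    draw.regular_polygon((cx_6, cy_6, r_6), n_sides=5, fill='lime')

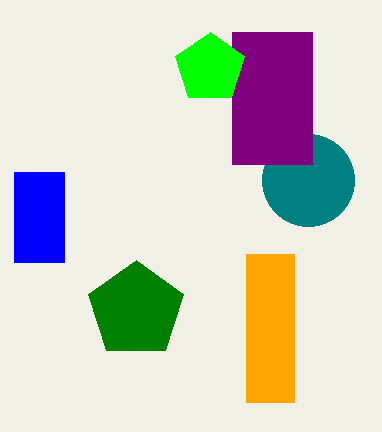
x0_1 = 246; y0_1 = 254; x1_1 = 294; cx_2 = 136; cy_2 = 310; r_2 = 50; cx_3 = 308; cy_3 = 180; x0_4 = 14; y0_4 = 172; x1_4 = 64; y1_4 = 262; x0_5 = 232; y0_5 = 32; x1_5 = 312; y1_5 = 164; cx_6 = 210; cy_6 = 68; r_6 = 36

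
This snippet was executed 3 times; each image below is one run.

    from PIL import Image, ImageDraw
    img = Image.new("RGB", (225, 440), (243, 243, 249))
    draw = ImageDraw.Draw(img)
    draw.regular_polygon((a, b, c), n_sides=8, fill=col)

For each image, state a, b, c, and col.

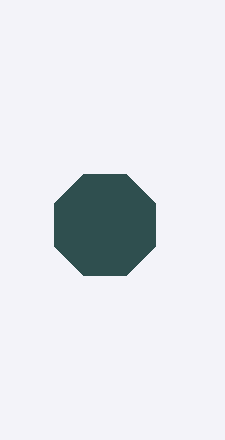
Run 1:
a = 105; b = 225; c = 55; col = 'darkslategray'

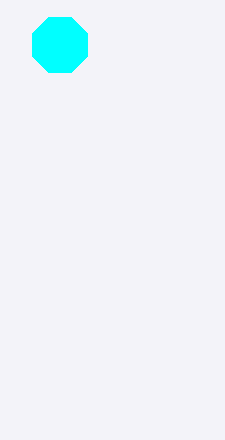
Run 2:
a = 60, b = 45, c = 30, col = 'cyan'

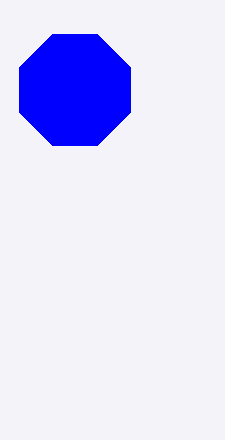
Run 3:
a = 75, b = 90, c = 60, col = 'blue'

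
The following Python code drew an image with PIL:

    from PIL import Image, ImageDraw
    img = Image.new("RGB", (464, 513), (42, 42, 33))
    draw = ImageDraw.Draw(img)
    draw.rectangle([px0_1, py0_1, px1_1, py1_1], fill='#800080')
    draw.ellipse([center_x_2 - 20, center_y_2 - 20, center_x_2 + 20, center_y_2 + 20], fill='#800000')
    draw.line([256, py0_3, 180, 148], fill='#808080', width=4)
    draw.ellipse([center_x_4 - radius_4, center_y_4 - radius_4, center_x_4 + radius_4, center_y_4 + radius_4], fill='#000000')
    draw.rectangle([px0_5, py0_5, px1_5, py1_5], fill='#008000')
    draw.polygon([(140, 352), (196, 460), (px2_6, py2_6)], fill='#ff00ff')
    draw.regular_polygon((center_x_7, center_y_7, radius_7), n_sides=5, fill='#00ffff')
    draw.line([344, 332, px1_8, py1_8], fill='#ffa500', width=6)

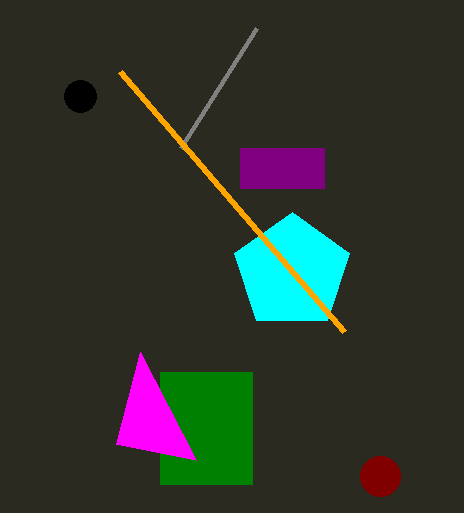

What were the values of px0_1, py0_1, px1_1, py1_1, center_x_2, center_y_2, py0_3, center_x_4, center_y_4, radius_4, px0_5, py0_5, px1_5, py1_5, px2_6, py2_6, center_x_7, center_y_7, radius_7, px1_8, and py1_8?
px0_1 = 240
py0_1 = 148
px1_1 = 324
py1_1 = 188
center_x_2 = 380
center_y_2 = 476
py0_3 = 28
center_x_4 = 80
center_y_4 = 96
radius_4 = 16
px0_5 = 160
py0_5 = 372
px1_5 = 252
py1_5 = 484
px2_6 = 116
py2_6 = 444
center_x_7 = 292
center_y_7 = 272
radius_7 = 60
px1_8 = 120
py1_8 = 72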